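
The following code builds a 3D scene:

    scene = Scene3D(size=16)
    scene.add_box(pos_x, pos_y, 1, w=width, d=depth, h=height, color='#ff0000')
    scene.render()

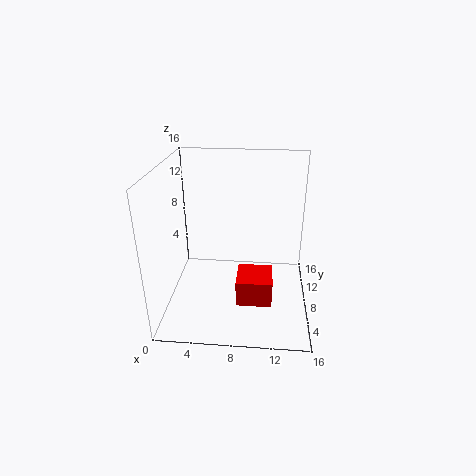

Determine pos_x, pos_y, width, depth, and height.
pos_x = 8
pos_y = 5
width = 4
depth = 4
height = 3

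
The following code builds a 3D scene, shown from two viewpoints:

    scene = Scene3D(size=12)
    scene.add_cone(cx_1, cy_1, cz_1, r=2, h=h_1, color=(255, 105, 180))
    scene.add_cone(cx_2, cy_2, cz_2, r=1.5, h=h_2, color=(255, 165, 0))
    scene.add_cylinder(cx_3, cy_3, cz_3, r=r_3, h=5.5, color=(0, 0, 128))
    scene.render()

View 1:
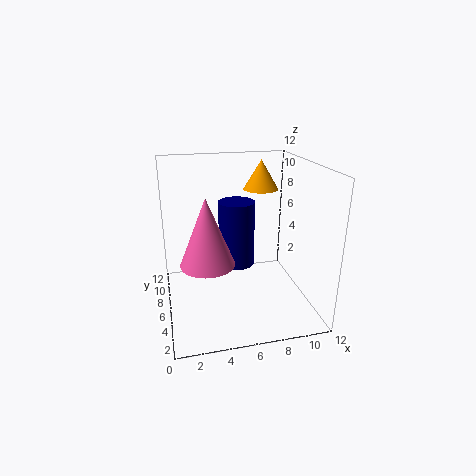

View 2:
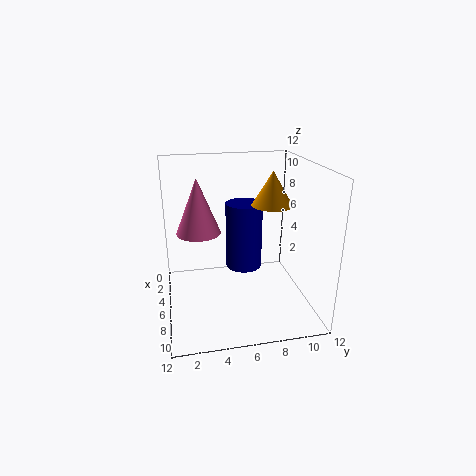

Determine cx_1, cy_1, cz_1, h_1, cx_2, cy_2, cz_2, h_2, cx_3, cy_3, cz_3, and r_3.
cx_1 = 3
cy_1 = 3
cz_1 = 5.5
h_1 = 5
cx_2 = 8.5
cy_2 = 8
cz_2 = 9.5
h_2 = 2.5
cx_3 = 6
cy_3 = 6.5
cz_3 = 3.5
r_3 = 1.5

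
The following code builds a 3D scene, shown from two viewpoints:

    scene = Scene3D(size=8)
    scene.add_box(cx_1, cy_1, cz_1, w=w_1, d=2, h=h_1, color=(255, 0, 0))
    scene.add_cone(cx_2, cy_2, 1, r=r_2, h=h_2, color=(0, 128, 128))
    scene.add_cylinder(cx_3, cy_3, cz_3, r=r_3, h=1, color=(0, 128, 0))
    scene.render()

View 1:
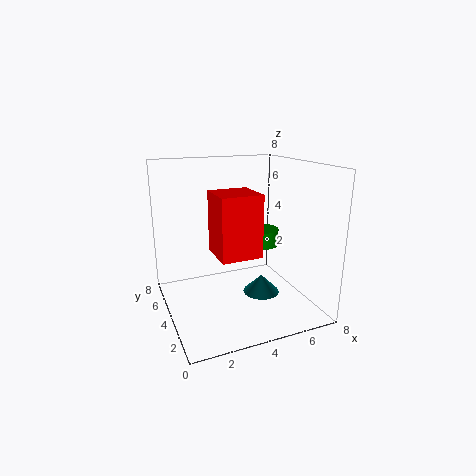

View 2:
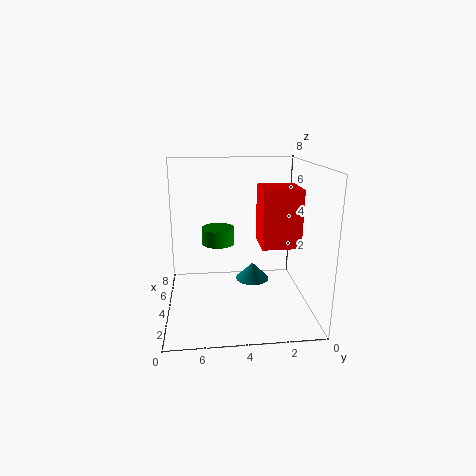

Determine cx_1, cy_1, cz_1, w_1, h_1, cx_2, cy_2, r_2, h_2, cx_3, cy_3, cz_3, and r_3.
cx_1 = 2
cy_1 = 1
cz_1 = 4
w_1 = 2
h_1 = 3
cx_2 = 5
cy_2 = 3
r_2 = 1
h_2 = 1
cx_3 = 6
cy_3 = 5
cz_3 = 3
r_3 = 1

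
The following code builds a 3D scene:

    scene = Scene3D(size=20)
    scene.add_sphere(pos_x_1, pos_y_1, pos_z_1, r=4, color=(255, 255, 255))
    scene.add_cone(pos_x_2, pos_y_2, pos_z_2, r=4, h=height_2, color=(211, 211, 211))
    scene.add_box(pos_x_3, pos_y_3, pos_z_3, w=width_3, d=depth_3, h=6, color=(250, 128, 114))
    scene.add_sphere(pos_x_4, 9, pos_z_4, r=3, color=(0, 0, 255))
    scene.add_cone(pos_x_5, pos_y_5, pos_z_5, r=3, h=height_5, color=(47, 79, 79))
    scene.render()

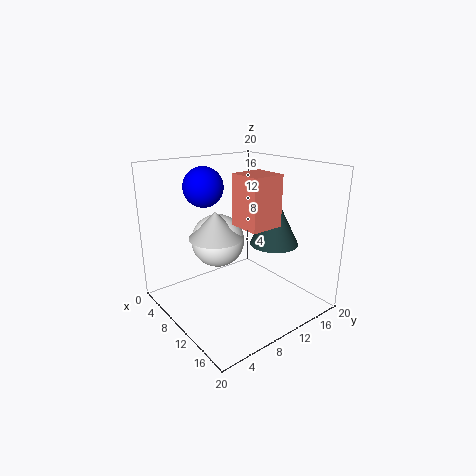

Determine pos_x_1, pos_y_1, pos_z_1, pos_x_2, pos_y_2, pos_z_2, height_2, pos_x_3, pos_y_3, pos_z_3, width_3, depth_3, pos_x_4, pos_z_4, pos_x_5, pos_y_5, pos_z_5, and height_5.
pos_x_1 = 5, pos_y_1 = 10, pos_z_1 = 8, pos_x_2 = 6, pos_y_2 = 9, pos_z_2 = 9, height_2 = 4, pos_x_3 = 14, pos_y_3 = 6, pos_z_3 = 14, width_3 = 4, depth_3 = 4, pos_x_4 = 3, pos_z_4 = 16, pos_x_5 = 16, pos_y_5 = 11, pos_z_5 = 11, height_5 = 6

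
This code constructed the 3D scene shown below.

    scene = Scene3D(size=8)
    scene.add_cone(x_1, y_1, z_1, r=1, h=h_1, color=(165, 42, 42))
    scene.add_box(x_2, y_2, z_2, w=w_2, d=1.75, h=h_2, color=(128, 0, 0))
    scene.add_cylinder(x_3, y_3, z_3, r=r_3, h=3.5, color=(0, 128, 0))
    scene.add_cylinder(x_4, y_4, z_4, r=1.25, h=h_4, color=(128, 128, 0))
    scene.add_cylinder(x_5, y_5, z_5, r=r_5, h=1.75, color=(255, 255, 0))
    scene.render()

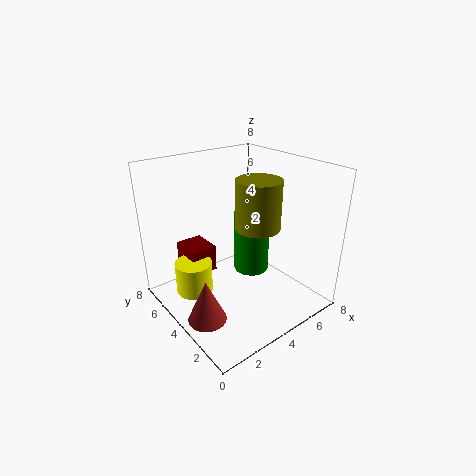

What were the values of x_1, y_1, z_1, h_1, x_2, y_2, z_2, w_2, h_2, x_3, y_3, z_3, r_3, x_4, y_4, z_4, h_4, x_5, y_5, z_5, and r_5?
x_1 = 1
y_1 = 2.75
z_1 = 0.75
h_1 = 2.25
x_2 = 1.5
y_2 = 4.75
z_2 = 2
w_2 = 1.5
h_2 = 1.5
x_3 = 5
y_3 = 4
z_3 = 1.75
r_3 = 1
x_4 = 5
y_4 = 3.5
z_4 = 4.5
h_4 = 2.75
x_5 = 1.5
y_5 = 4.75
z_5 = 1.25
r_5 = 1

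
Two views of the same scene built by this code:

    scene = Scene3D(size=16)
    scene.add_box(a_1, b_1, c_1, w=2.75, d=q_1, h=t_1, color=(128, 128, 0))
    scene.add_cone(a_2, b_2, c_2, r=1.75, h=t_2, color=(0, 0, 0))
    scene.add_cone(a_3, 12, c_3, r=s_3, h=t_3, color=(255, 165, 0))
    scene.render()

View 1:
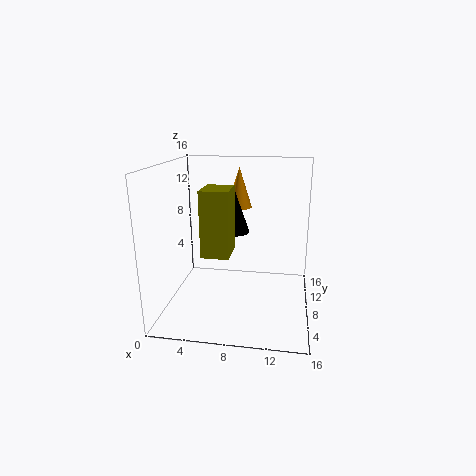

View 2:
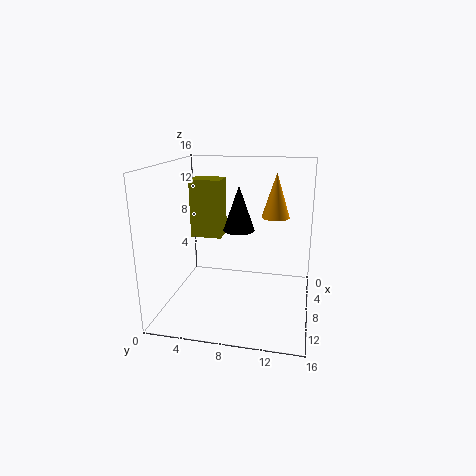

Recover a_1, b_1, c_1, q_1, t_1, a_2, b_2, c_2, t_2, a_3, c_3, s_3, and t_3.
a_1 = 5.25
b_1 = 2.5
c_1 = 7.75
q_1 = 3.5
t_1 = 6.5
a_2 = 7.5
b_2 = 8
c_2 = 8.75
t_2 = 5
a_3 = 7.5
c_3 = 10.5
s_3 = 1.5
t_3 = 4.75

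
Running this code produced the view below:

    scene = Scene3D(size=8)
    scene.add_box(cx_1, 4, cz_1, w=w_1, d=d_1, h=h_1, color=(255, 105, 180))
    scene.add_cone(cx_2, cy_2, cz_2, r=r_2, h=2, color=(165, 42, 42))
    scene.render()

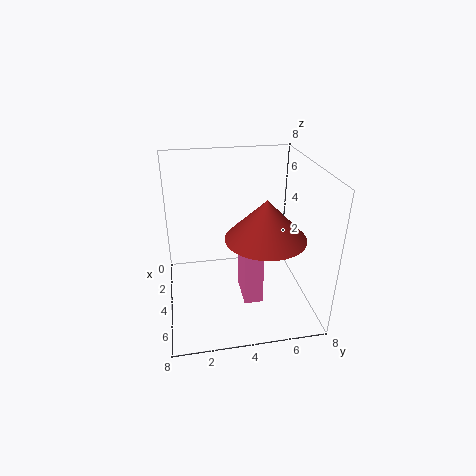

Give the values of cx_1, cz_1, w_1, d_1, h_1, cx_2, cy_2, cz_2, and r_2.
cx_1 = 4, cz_1 = 1, w_1 = 2, d_1 = 1, h_1 = 4, cx_2 = 6, cy_2 = 5, cz_2 = 5, r_2 = 2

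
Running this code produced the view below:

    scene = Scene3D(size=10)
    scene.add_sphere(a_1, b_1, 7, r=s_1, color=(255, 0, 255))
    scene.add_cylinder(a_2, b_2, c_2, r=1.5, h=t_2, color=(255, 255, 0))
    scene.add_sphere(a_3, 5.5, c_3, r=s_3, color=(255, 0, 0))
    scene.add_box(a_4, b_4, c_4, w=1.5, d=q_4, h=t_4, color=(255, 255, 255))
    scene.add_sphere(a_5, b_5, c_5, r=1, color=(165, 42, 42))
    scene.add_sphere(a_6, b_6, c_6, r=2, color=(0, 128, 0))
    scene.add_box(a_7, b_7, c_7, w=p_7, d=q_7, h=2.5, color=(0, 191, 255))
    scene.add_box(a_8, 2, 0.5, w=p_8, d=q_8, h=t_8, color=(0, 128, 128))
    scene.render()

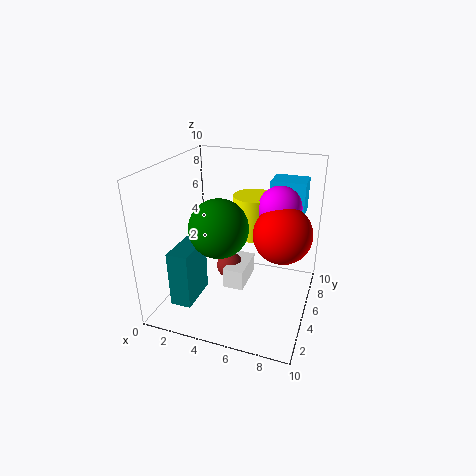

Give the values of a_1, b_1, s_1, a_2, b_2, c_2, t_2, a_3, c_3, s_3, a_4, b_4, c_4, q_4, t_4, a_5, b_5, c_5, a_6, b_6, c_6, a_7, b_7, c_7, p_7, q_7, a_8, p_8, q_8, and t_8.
a_1 = 7.5, b_1 = 6.5, s_1 = 1.5, a_2 = 5.5, b_2 = 7, c_2 = 4.5, t_2 = 3, a_3 = 8, c_3 = 5.5, s_3 = 2, a_4 = 4, b_4 = 4.5, c_4 = 1, q_4 = 3, t_4 = 1.5, a_5 = 4, b_5 = 6, c_5 = 2, a_6 = 4, b_6 = 4, c_6 = 6, a_7 = 6.5, b_7 = 7.5, c_7 = 6, p_7 = 2.5, q_7 = 2, a_8 = 1, p_8 = 1.5, q_8 = 3, t_8 = 4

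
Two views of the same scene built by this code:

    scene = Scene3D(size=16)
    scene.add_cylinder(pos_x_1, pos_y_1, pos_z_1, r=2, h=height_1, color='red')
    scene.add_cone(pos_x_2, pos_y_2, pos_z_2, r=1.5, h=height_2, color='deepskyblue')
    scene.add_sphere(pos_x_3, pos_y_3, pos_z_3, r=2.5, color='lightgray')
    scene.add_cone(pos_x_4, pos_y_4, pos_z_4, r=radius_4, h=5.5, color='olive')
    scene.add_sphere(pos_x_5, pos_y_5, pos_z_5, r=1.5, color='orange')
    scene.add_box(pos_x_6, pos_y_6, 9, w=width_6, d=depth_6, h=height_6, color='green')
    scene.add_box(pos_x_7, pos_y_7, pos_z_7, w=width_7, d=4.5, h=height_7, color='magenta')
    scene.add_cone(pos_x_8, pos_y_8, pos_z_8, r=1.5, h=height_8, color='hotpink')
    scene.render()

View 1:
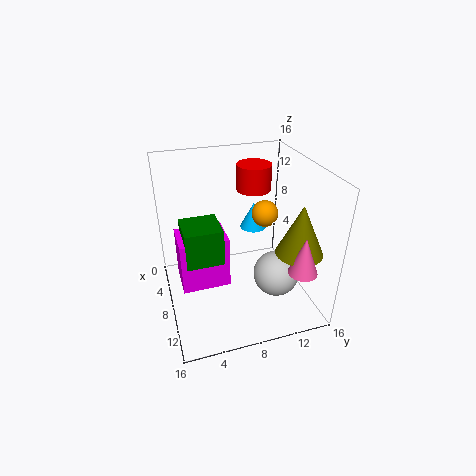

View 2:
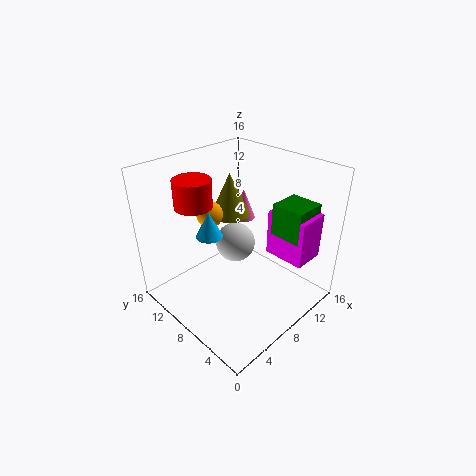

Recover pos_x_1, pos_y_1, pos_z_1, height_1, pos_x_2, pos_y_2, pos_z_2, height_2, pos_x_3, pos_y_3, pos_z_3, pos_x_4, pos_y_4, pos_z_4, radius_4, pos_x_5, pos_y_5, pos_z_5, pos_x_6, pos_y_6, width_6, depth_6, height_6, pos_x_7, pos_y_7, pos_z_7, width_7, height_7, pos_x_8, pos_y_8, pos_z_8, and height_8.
pos_x_1 = 4.5
pos_y_1 = 11
pos_z_1 = 12
height_1 = 3
pos_x_2 = 6
pos_y_2 = 10.5
pos_z_2 = 8
height_2 = 3
pos_x_3 = 11
pos_y_3 = 11.5
pos_z_3 = 4.5
pos_x_4 = 12
pos_y_4 = 13.5
pos_z_4 = 7.5
radius_4 = 2.5
pos_x_5 = 7
pos_y_5 = 11.5
pos_z_5 = 10
pos_x_6 = 10
pos_y_6 = 1.5
width_6 = 3.5
depth_6 = 3.5
height_6 = 3.5
pos_x_7 = 10
pos_y_7 = 1
pos_z_7 = 6.5
width_7 = 3.5
height_7 = 5
pos_x_8 = 14
pos_y_8 = 13
pos_z_8 = 6.5
height_8 = 4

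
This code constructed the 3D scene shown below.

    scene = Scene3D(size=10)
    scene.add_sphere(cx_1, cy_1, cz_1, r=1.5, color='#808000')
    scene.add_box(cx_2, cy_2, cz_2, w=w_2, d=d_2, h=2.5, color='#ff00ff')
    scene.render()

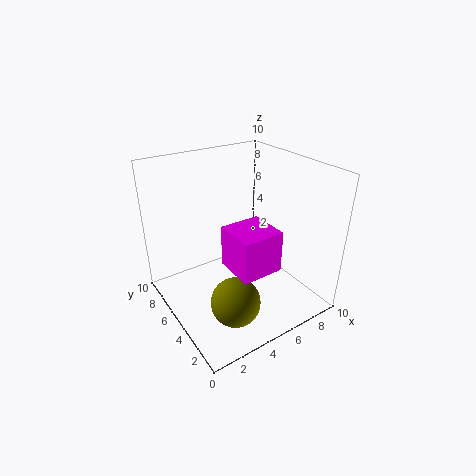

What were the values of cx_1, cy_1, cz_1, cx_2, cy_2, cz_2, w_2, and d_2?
cx_1 = 2.5; cy_1 = 1.5; cz_1 = 3; cx_2 = 2.5; cy_2 = 0.5; cz_2 = 5; w_2 = 2.5; d_2 = 2.5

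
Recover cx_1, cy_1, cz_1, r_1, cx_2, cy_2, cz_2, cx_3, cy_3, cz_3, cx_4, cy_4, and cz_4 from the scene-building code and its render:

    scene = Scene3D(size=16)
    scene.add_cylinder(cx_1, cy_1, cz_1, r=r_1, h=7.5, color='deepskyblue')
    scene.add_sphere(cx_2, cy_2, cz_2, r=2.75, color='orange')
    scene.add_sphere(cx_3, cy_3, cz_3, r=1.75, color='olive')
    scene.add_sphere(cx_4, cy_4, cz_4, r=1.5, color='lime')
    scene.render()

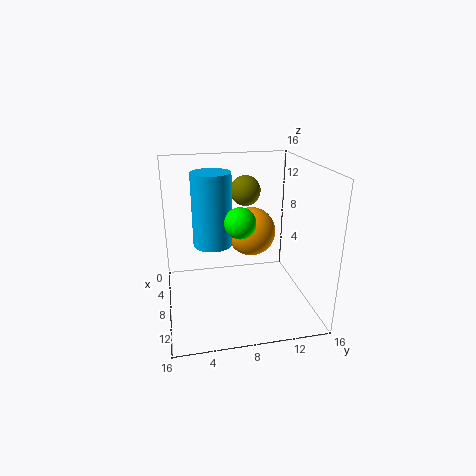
cx_1 = 9.5; cy_1 = 5; cz_1 = 8.25; r_1 = 2; cx_2 = 7; cy_2 = 9.75; cz_2 = 8.25; cx_3 = 5; cy_3 = 9.5; cz_3 = 12.5; cx_4 = 12.5; cy_4 = 7.25; cz_4 = 11.5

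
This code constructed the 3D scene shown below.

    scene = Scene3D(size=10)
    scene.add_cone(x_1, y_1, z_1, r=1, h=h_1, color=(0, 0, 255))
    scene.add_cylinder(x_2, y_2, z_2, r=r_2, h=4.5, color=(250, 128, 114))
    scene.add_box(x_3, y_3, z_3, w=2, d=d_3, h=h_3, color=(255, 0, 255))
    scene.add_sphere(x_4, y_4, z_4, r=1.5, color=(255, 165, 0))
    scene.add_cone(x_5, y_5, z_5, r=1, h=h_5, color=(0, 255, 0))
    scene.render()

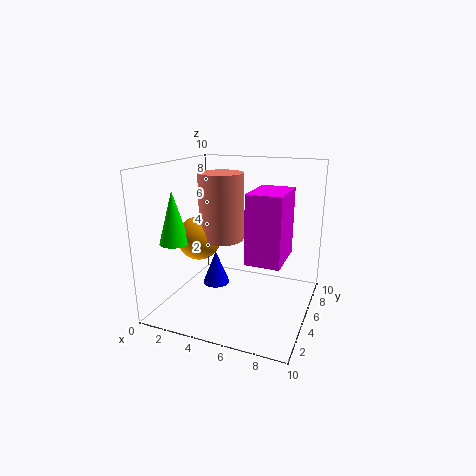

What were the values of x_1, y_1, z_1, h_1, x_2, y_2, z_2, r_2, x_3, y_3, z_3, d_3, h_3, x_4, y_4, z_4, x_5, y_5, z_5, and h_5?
x_1 = 3, y_1 = 5.5, z_1 = 1, h_1 = 2.5, x_2 = 4, y_2 = 4.5, z_2 = 5, r_2 = 1.5, x_3 = 7, y_3 = 1, z_3 = 5, d_3 = 3, h_3 = 4, x_4 = 2.5, y_4 = 4, z_4 = 5, x_5 = 1.5, y_5 = 2.5, z_5 = 5, h_5 = 3.5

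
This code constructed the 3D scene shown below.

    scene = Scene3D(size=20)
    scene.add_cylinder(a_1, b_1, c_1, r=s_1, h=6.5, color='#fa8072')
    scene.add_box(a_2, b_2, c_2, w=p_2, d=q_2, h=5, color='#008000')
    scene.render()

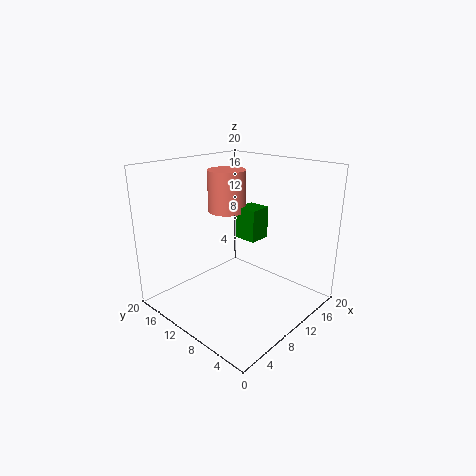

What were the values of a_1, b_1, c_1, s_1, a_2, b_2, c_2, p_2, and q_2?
a_1 = 14.5, b_1 = 16.5, c_1 = 11.5, s_1 = 3, a_2 = 14.5, b_2 = 11, c_2 = 7.5, p_2 = 3.5, q_2 = 3.5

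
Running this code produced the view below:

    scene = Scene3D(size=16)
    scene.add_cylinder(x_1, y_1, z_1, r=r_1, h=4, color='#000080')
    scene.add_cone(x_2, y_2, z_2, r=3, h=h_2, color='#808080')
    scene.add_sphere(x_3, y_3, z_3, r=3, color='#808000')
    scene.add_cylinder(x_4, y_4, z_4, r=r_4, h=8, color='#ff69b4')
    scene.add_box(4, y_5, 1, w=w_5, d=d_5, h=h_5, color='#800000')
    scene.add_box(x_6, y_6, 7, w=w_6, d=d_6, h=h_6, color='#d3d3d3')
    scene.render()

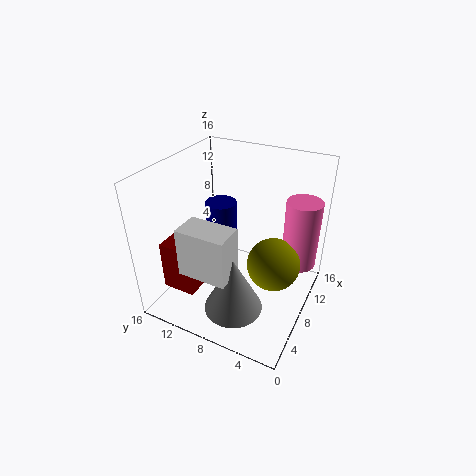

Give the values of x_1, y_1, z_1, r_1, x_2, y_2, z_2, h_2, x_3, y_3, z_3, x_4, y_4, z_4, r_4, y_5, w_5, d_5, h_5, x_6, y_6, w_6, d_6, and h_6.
x_1 = 13; y_1 = 13; z_1 = 5; r_1 = 2; x_2 = 3; y_2 = 6; z_2 = 3; h_2 = 6; x_3 = 9; y_3 = 4; z_3 = 5; x_4 = 12; y_4 = 2; z_4 = 4; r_4 = 2; y_5 = 12; w_5 = 4; d_5 = 4; h_5 = 6; x_6 = 1; y_6 = 6; w_6 = 3; d_6 = 5; h_6 = 5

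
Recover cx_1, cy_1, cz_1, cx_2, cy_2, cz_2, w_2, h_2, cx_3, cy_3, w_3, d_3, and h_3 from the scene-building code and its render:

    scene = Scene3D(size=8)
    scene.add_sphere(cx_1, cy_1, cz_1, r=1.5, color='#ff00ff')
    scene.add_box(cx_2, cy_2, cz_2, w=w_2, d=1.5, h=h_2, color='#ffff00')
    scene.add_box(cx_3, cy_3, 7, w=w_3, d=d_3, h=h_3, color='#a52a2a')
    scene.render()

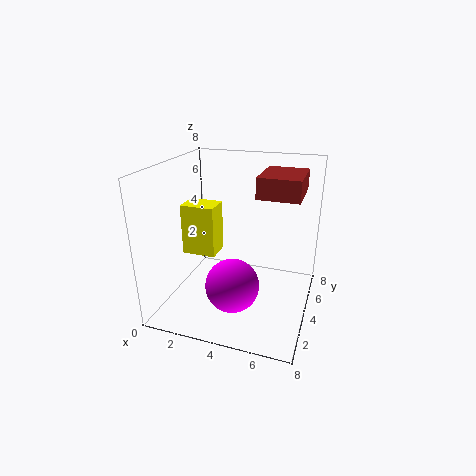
cx_1 = 4
cy_1 = 3
cz_1 = 1.5
cx_2 = 0.5
cy_2 = 4
cz_2 = 2.5
w_2 = 2
h_2 = 3
cx_3 = 5.5
cy_3 = 2
w_3 = 2
d_3 = 2.5
h_3 = 1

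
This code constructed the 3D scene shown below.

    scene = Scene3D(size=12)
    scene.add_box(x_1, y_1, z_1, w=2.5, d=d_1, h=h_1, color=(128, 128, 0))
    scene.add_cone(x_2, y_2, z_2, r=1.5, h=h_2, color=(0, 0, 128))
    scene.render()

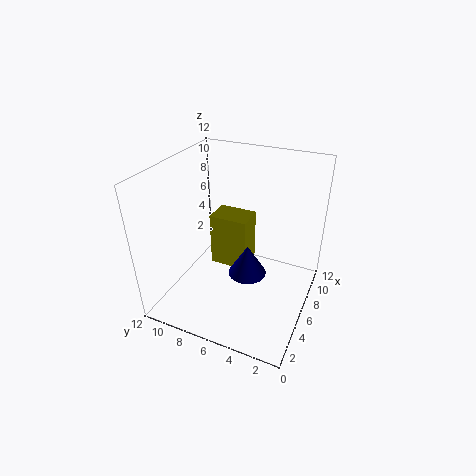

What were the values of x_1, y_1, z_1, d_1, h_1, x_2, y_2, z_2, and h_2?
x_1 = 7.5, y_1 = 6, z_1 = 1.5, d_1 = 3.5, h_1 = 5, x_2 = 4.5, y_2 = 4.5, z_2 = 4, h_2 = 2.5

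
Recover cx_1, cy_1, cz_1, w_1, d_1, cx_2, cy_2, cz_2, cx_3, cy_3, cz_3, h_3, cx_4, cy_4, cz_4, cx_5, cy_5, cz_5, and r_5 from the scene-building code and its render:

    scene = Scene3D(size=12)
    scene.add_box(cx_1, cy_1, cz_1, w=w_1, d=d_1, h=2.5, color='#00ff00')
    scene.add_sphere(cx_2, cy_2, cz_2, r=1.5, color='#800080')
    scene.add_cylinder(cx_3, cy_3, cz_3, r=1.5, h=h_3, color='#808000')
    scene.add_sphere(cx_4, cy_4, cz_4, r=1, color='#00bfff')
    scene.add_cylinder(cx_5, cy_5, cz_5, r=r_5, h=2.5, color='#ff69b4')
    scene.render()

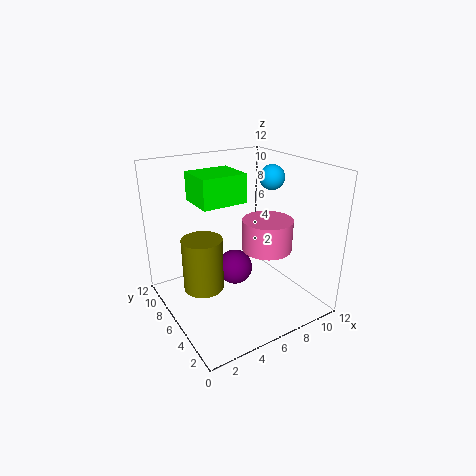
cx_1 = 3.5
cy_1 = 7
cz_1 = 8.5
w_1 = 4
d_1 = 3.5
cx_2 = 6
cy_2 = 6.5
cz_2 = 3
cx_3 = 2
cy_3 = 4.5
cz_3 = 3.5
h_3 = 4
cx_4 = 8.5
cy_4 = 5
cz_4 = 11
cx_5 = 7.5
cy_5 = 4
cz_5 = 5.5
r_5 = 2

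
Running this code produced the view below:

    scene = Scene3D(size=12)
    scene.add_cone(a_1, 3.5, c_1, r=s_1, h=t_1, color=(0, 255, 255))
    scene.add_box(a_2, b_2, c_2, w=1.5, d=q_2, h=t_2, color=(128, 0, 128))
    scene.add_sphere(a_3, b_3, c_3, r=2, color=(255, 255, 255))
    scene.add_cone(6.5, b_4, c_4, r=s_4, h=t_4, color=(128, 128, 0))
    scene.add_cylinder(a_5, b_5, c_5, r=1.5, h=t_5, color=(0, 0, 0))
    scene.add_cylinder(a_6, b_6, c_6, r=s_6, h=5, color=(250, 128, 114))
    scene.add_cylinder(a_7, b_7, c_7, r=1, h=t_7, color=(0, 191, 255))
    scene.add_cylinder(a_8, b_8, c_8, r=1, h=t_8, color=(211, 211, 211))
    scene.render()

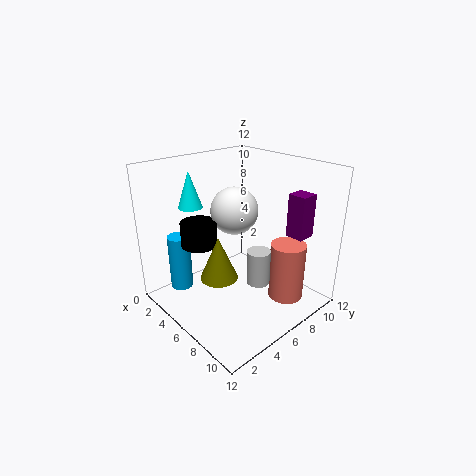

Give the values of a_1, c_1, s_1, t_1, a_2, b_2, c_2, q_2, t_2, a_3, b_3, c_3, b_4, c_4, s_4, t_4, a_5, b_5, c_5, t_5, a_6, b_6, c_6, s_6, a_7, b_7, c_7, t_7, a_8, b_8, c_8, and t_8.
a_1 = 3; c_1 = 8.5; s_1 = 1; t_1 = 3; a_2 = 9; b_2 = 8.5; c_2 = 6.5; q_2 = 1.5; t_2 = 3.5; a_3 = 5; b_3 = 6.5; c_3 = 8; b_4 = 3.5; c_4 = 3.5; s_4 = 1.5; t_4 = 3.5; a_5 = 4; b_5 = 3.5; c_5 = 5.5; t_5 = 2; a_6 = 9; b_6 = 9; c_6 = 0.5; s_6 = 1.5; a_7 = 1.5; b_7 = 3; c_7 = 0.5; t_7 = 5; a_8 = 7.5; b_8 = 7; c_8 = 2; t_8 = 3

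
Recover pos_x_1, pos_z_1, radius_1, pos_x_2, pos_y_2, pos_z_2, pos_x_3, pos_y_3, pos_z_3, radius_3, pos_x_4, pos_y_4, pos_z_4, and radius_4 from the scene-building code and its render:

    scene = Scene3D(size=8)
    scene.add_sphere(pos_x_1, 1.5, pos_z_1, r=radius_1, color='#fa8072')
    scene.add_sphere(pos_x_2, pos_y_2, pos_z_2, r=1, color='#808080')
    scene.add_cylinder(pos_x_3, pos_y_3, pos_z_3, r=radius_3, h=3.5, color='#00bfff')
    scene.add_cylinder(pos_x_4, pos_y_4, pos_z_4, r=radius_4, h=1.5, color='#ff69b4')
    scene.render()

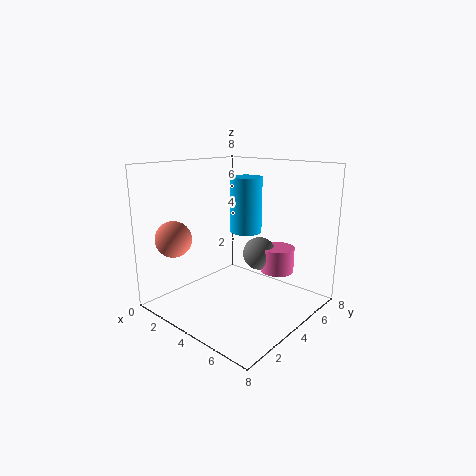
pos_x_1 = 1.5, pos_z_1 = 4, radius_1 = 1, pos_x_2 = 4, pos_y_2 = 6, pos_z_2 = 2.5, pos_x_3 = 2.5, pos_y_3 = 6.5, pos_z_3 = 3.5, radius_3 = 1, pos_x_4 = 5, pos_y_4 = 6.5, pos_z_4 = 1.5, radius_4 = 1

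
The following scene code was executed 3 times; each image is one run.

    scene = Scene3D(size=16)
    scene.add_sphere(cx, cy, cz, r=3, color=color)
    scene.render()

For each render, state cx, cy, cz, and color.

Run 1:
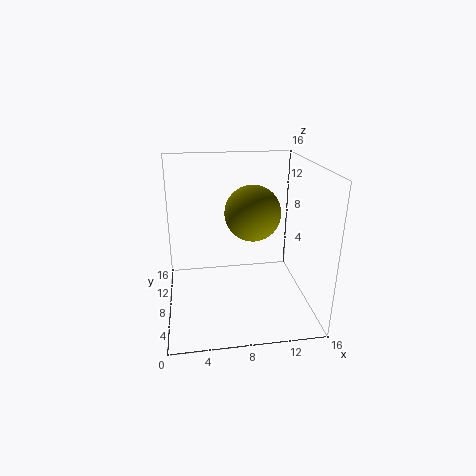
cx = 9.5; cy = 7.5; cz = 11; color = 'olive'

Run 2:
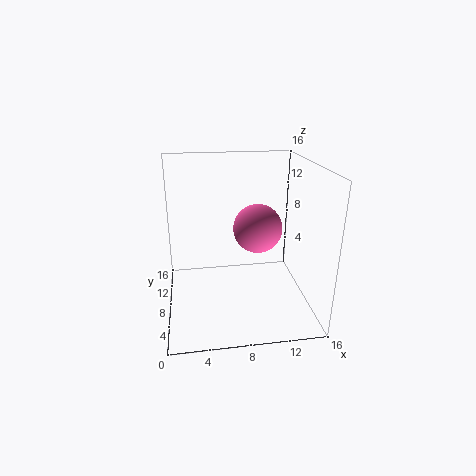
cx = 11; cy = 11.5; cz = 7.5; color = 'hotpink'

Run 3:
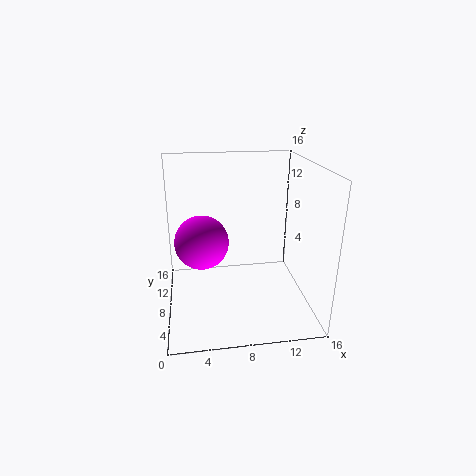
cx = 4; cy = 8.5; cz = 7.5; color = 'magenta'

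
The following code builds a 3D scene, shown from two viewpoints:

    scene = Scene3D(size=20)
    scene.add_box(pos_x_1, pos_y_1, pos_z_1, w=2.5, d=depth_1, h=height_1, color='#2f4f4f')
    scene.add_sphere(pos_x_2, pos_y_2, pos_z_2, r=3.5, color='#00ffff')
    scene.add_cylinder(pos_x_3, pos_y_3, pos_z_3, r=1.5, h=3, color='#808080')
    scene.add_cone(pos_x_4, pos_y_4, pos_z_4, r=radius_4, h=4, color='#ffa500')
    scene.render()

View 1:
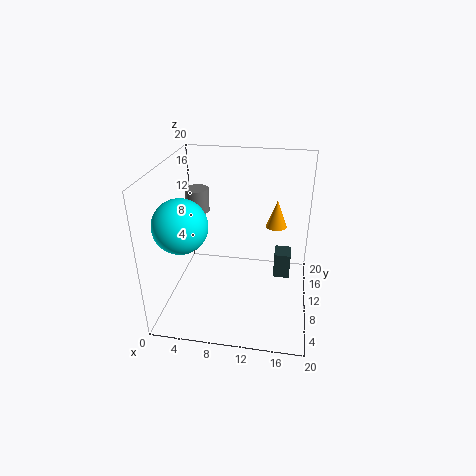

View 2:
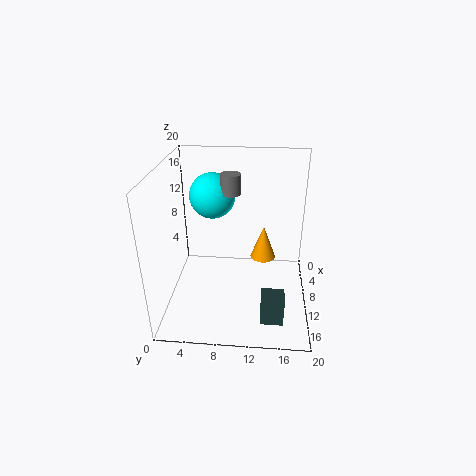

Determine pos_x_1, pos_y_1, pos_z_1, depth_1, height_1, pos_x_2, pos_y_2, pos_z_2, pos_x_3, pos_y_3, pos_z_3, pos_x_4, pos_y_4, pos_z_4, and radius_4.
pos_x_1 = 15, pos_y_1 = 13.5, pos_z_1 = 1.5, depth_1 = 3, height_1 = 4, pos_x_2 = 3.5, pos_y_2 = 5.5, pos_z_2 = 13.5, pos_x_3 = 5, pos_y_3 = 8.5, pos_z_3 = 14.5, pos_x_4 = 15, pos_y_4 = 13.5, pos_z_4 = 10.5, radius_4 = 1.5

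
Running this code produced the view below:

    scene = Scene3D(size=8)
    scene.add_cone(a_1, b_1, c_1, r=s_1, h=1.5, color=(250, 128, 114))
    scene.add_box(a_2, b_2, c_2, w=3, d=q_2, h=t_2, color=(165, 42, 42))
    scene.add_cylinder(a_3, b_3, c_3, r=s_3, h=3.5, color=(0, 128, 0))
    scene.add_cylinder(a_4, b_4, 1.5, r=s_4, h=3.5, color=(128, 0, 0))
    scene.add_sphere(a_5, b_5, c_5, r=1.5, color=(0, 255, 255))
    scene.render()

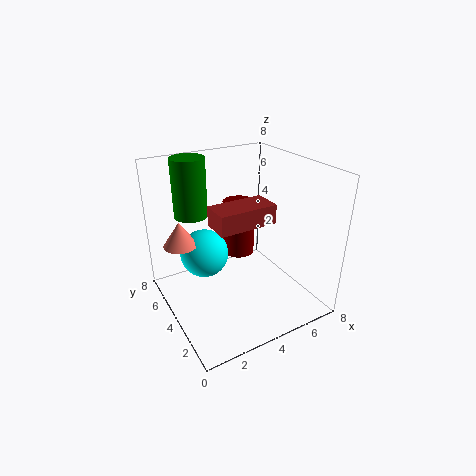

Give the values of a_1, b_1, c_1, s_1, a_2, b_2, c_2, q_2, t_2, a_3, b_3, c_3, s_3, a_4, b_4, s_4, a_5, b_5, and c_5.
a_1 = 1.5; b_1 = 6.5; c_1 = 3; s_1 = 1; a_2 = 2; b_2 = 2; c_2 = 5.5; q_2 = 1.5; t_2 = 1; a_3 = 2.5; b_3 = 7; c_3 = 4.5; s_3 = 1; a_4 = 5.5; b_4 = 6.5; s_4 = 1; a_5 = 3; b_5 = 6.5; c_5 = 2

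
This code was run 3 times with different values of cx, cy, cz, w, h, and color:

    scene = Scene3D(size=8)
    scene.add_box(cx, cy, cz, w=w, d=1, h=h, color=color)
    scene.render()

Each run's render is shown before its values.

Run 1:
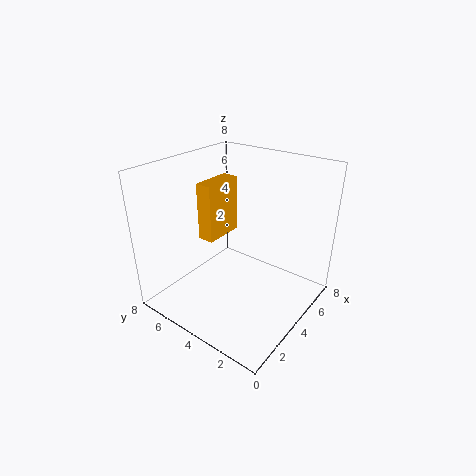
cx = 4
cy = 6
cz = 3
w = 2.5
h = 3.5
color = 'orange'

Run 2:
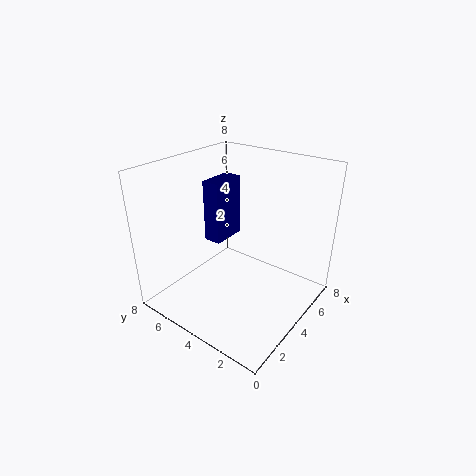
cx = 3.5
cy = 5
cz = 3.5
w = 2
h = 3.5
color = 'navy'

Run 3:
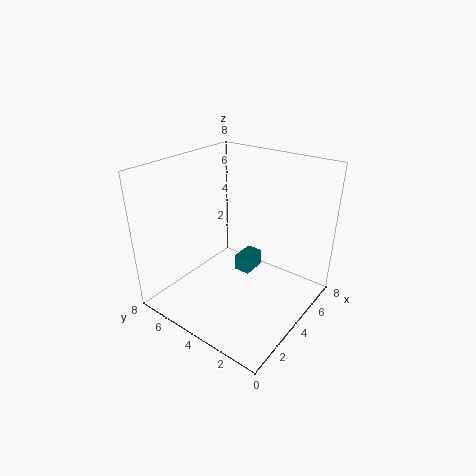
cx = 5
cy = 4
cz = 1
w = 1.5
h = 1
color = 'teal'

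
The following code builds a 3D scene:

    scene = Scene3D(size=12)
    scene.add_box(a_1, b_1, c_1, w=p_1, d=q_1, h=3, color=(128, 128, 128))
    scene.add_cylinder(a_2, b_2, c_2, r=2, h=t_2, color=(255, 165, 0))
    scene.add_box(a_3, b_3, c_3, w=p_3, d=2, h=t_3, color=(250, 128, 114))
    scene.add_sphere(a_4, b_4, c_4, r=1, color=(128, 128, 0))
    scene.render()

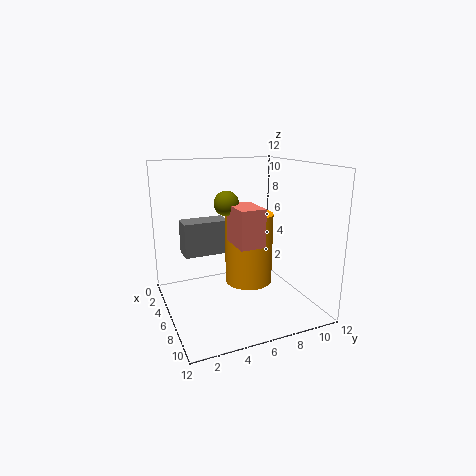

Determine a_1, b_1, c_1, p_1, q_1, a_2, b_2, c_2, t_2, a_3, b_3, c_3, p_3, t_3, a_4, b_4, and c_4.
a_1 = 2; b_1 = 2; c_1 = 4; p_1 = 2; q_1 = 4; a_2 = 6; b_2 = 7; c_2 = 2; t_2 = 6; a_3 = 6; b_3 = 5; c_3 = 6; p_3 = 3; t_3 = 3; a_4 = 6; b_4 = 5; c_4 = 9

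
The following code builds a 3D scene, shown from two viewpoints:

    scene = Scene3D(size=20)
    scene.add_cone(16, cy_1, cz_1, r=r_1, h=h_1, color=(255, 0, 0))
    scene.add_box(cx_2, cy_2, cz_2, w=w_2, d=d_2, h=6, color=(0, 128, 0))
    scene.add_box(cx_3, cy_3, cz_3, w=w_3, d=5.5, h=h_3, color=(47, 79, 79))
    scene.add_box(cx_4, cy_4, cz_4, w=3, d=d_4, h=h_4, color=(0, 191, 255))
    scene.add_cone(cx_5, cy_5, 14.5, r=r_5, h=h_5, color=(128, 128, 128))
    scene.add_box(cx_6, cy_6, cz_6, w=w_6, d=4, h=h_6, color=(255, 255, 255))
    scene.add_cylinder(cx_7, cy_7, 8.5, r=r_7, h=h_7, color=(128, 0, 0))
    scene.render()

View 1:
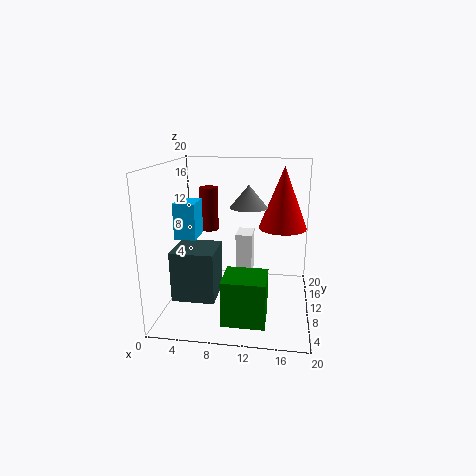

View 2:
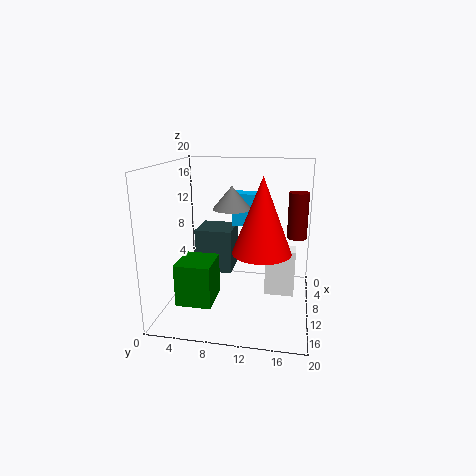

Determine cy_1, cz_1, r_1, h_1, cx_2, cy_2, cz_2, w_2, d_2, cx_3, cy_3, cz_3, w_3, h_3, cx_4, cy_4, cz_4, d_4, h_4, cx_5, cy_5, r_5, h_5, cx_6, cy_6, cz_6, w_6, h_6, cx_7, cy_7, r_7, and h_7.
cy_1 = 14, cz_1 = 10.5, r_1 = 3.5, h_1 = 9, cx_2 = 9, cy_2 = 2, cz_2 = 1, w_2 = 5.5, d_2 = 5, cx_3 = 2.5, cy_3 = 3, cz_3 = 3.5, w_3 = 5.5, h_3 = 6.5, cx_4 = 1.5, cy_4 = 8, cz_4 = 10, d_4 = 4, h_4 = 5, cx_5 = 11.5, cy_5 = 9.5, r_5 = 2.5, h_5 = 3, cx_6 = 9, cy_6 = 14, cz_6 = 2.5, w_6 = 2.5, h_6 = 6.5, cx_7 = 4, cy_7 = 18, r_7 = 1.5, h_7 = 7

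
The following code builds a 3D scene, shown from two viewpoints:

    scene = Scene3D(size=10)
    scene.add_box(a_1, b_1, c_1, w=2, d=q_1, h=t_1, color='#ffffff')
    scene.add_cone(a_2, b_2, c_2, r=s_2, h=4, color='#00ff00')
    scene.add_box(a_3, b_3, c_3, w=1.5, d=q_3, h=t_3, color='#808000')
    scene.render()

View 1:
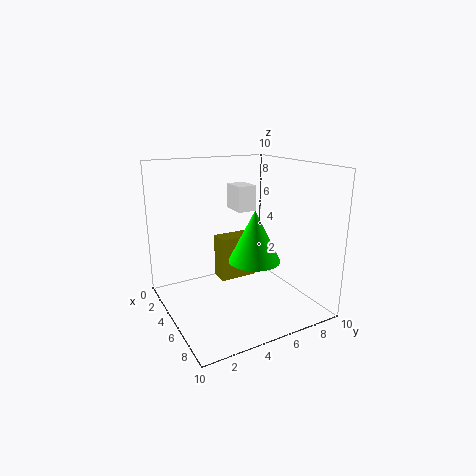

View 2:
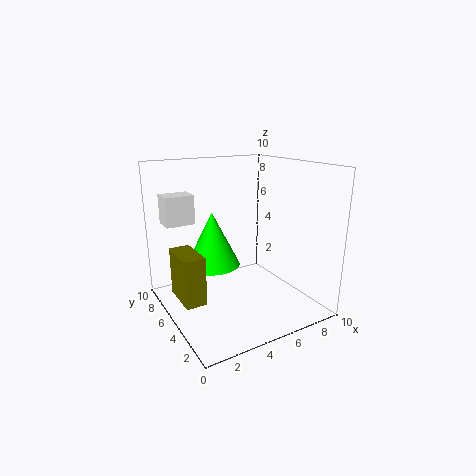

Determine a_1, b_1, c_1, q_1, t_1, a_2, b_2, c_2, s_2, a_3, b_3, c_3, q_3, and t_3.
a_1 = 0.5; b_1 = 6.5; c_1 = 6; q_1 = 1.5; t_1 = 2; a_2 = 4; b_2 = 7; c_2 = 2.5; s_2 = 2; a_3 = 1; b_3 = 5; c_3 = 0.5; q_3 = 3; t_3 = 3.5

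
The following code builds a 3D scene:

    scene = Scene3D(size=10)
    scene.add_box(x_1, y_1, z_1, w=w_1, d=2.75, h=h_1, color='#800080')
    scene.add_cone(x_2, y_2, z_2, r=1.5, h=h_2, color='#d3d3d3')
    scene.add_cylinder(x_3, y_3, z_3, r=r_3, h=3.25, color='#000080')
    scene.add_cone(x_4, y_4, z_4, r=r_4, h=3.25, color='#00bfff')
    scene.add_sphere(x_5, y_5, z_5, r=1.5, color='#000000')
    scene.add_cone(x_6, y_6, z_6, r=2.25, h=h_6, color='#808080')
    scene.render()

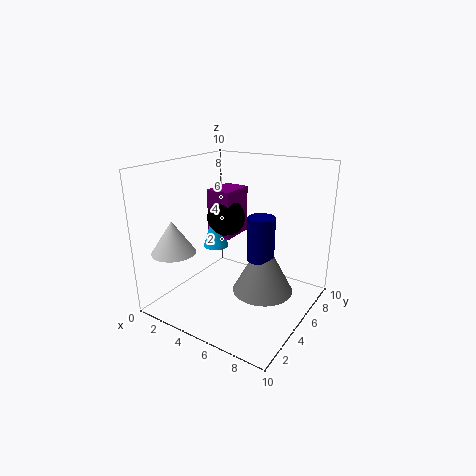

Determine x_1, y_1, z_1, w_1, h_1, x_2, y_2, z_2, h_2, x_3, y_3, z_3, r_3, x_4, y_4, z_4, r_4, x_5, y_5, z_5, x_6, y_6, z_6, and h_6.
x_1 = 1, y_1 = 6.75, z_1 = 3.75, w_1 = 2, h_1 = 3.75, x_2 = 1.75, y_2 = 2, z_2 = 4.25, h_2 = 2.25, x_3 = 6, y_3 = 6.5, z_3 = 3, r_3 = 1, x_4 = 1.75, y_4 = 6.75, z_4 = 3, r_4 = 1, x_5 = 2.25, y_5 = 7.5, z_5 = 5.25, x_6 = 6.25, y_6 = 6.5, z_6 = 0.5, h_6 = 4.25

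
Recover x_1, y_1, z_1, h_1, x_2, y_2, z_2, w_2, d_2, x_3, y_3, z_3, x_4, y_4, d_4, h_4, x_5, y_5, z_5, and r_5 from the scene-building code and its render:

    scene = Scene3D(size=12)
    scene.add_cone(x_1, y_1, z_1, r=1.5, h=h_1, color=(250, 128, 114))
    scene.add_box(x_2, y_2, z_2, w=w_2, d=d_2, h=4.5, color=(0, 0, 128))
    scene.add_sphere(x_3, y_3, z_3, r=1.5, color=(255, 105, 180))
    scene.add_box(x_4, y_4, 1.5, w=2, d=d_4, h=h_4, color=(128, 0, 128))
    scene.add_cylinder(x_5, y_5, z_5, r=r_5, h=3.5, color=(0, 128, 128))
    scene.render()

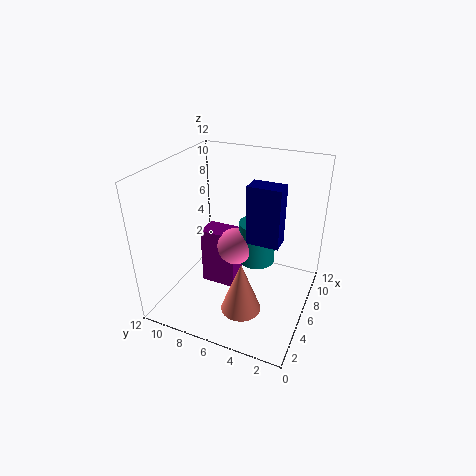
x_1 = 2, y_1 = 4, z_1 = 2.5, h_1 = 4, x_2 = 4, y_2 = 2, z_2 = 7, w_2 = 1.5, d_2 = 2.5, x_3 = 5.5, y_3 = 6, z_3 = 5.5, x_4 = 5, y_4 = 6, d_4 = 3, h_4 = 5, x_5 = 6.5, y_5 = 4.5, z_5 = 4, r_5 = 1.5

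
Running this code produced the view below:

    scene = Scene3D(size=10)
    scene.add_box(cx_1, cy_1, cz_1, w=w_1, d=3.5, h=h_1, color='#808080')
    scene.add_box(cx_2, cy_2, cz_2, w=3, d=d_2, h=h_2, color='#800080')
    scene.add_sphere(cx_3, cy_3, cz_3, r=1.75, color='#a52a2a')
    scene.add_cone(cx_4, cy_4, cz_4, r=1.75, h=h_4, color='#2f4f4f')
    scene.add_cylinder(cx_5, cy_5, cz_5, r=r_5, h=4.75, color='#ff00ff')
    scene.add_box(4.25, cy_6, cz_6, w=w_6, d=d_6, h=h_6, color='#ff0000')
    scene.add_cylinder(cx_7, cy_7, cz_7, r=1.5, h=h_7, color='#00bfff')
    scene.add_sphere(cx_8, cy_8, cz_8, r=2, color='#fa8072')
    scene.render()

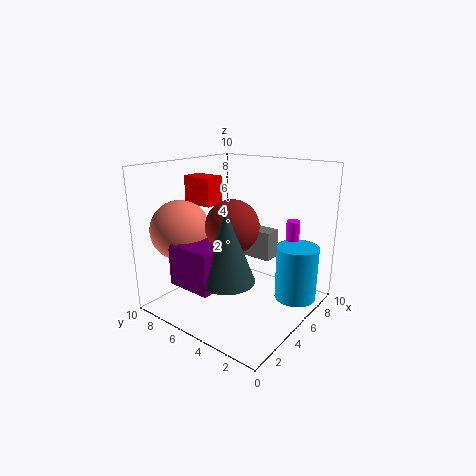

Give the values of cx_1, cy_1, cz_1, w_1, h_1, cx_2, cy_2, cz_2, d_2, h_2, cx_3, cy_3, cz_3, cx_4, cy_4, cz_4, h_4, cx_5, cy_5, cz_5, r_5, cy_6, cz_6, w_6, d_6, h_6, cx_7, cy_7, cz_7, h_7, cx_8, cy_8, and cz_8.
cx_1 = 5.75, cy_1 = 3, cz_1 = 3.5, w_1 = 1.25, h_1 = 2, cx_2 = 0.5, cy_2 = 4, cz_2 = 2.75, d_2 = 3, h_2 = 2.75, cx_3 = 3.75, cy_3 = 4.5, cz_3 = 6.25, cx_4 = 2.25, cy_4 = 3.75, cz_4 = 3.25, h_4 = 4.5, cx_5 = 8.75, cy_5 = 2.75, cz_5 = 1, r_5 = 0.5, cy_6 = 7, cz_6 = 7, w_6 = 1.5, d_6 = 2.25, h_6 = 2, cx_7 = 7.75, cy_7 = 1.75, cz_7 = 0.25, h_7 = 4, cx_8 = 2.25, cy_8 = 7.75, cz_8 = 5.75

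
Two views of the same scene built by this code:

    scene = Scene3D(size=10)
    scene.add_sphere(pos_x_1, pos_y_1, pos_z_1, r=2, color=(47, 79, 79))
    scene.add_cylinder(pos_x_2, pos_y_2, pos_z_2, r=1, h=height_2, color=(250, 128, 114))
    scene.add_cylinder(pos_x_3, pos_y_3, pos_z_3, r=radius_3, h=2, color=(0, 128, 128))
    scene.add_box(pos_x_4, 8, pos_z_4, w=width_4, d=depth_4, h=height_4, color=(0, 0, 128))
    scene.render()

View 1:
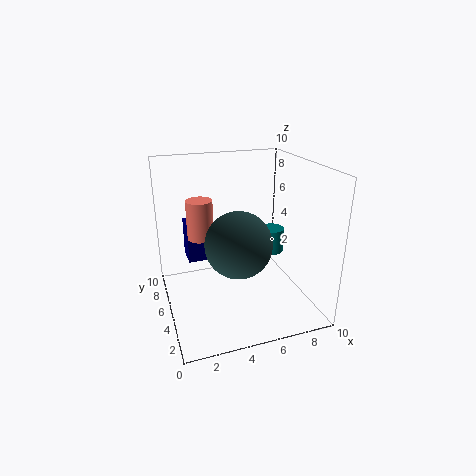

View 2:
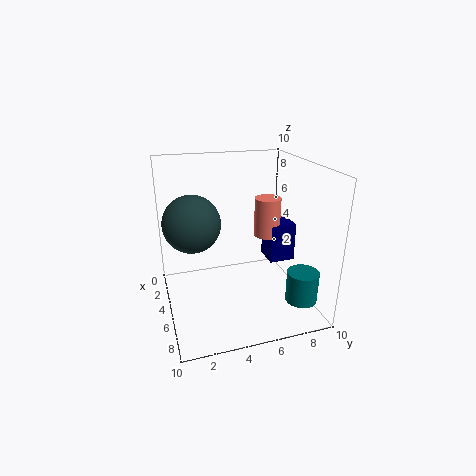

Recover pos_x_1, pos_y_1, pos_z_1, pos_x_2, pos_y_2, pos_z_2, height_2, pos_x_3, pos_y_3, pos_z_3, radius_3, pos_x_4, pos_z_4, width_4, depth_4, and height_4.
pos_x_1 = 4; pos_y_1 = 2; pos_z_1 = 6; pos_x_2 = 3; pos_y_2 = 8; pos_z_2 = 4; height_2 = 3; pos_x_3 = 9; pos_y_3 = 8; pos_z_3 = 2; radius_3 = 1; pos_x_4 = 2; pos_z_4 = 2; width_4 = 2; depth_4 = 2; height_4 = 3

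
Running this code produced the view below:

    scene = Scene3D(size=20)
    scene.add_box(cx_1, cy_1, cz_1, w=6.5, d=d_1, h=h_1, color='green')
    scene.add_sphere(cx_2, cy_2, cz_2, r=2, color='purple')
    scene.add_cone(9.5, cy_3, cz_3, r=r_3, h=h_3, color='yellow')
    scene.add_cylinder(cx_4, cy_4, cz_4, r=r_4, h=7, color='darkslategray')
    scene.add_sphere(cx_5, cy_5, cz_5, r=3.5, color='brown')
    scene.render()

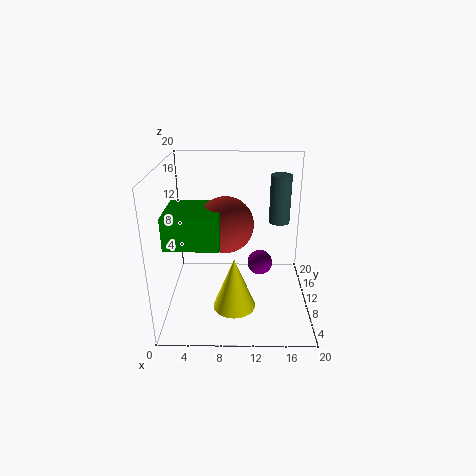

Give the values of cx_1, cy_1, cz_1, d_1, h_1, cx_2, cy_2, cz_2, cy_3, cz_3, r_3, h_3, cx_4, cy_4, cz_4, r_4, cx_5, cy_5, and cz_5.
cx_1 = 1.5, cy_1 = 2, cz_1 = 12, d_1 = 6.5, h_1 = 4, cx_2 = 13.5, cy_2 = 15.5, cz_2 = 3, cy_3 = 7.5, cz_3 = 0.5, r_3 = 3, h_3 = 7.5, cx_4 = 16, cy_4 = 13.5, cz_4 = 11, r_4 = 1.5, cx_5 = 8.5, cy_5 = 6.5, cz_5 = 13.5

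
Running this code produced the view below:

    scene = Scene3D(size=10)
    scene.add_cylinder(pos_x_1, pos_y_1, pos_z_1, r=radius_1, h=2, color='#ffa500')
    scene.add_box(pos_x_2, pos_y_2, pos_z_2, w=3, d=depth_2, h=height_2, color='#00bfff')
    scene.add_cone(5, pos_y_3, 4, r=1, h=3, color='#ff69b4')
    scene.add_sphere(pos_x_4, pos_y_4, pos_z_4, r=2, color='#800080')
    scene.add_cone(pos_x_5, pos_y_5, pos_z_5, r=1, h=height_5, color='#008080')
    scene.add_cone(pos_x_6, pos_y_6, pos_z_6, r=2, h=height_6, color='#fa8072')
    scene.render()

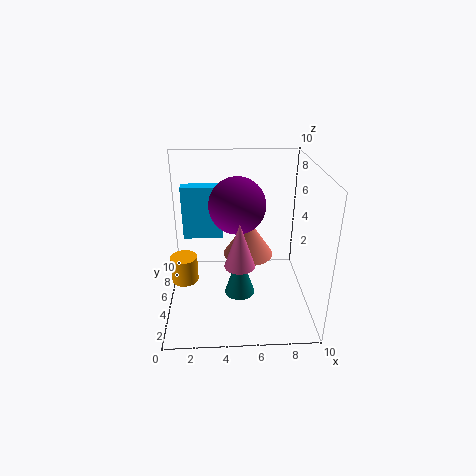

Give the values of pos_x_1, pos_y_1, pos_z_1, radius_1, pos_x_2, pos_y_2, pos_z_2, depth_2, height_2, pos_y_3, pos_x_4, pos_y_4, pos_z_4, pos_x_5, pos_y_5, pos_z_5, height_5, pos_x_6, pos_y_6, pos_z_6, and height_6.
pos_x_1 = 1, pos_y_1 = 6, pos_z_1 = 1, radius_1 = 1, pos_x_2 = 1, pos_y_2 = 7, pos_z_2 = 4, depth_2 = 1, height_2 = 4, pos_y_3 = 3, pos_x_4 = 5, pos_y_4 = 6, pos_z_4 = 7, pos_x_5 = 5, pos_y_5 = 3, pos_z_5 = 2, height_5 = 3, pos_x_6 = 6, pos_y_6 = 8, pos_z_6 = 2, height_6 = 3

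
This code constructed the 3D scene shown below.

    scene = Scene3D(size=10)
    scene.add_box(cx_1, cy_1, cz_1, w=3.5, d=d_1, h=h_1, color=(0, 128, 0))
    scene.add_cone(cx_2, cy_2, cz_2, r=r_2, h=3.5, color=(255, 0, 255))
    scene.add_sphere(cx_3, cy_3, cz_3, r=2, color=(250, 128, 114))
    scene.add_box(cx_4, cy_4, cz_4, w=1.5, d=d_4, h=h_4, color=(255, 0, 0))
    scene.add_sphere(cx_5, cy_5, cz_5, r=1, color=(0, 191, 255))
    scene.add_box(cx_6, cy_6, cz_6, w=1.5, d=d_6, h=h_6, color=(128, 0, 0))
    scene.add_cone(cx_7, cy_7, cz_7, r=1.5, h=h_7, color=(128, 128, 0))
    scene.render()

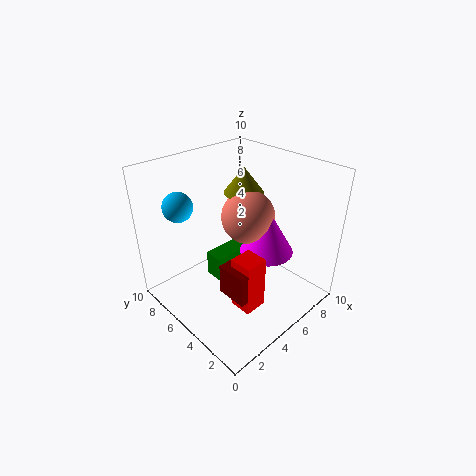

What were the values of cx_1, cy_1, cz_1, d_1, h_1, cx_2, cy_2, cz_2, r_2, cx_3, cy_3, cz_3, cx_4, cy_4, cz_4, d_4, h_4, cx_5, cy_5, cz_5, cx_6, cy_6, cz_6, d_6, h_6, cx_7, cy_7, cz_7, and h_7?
cx_1 = 4.5, cy_1 = 6.5, cz_1 = 0.5, d_1 = 1.5, h_1 = 2, cx_2 = 7.5, cy_2 = 4.5, cz_2 = 3, r_2 = 2, cx_3 = 7, cy_3 = 6, cz_3 = 5.5, cx_4 = 2.5, cy_4 = 1.5, cz_4 = 2, d_4 = 1.5, h_4 = 3.5, cx_5 = 2, cy_5 = 7.5, cz_5 = 7.5, cx_6 = 2, cy_6 = 1.5, cz_6 = 3, d_6 = 2, h_6 = 2, cx_7 = 7.5, cy_7 = 7, cz_7 = 7, h_7 = 2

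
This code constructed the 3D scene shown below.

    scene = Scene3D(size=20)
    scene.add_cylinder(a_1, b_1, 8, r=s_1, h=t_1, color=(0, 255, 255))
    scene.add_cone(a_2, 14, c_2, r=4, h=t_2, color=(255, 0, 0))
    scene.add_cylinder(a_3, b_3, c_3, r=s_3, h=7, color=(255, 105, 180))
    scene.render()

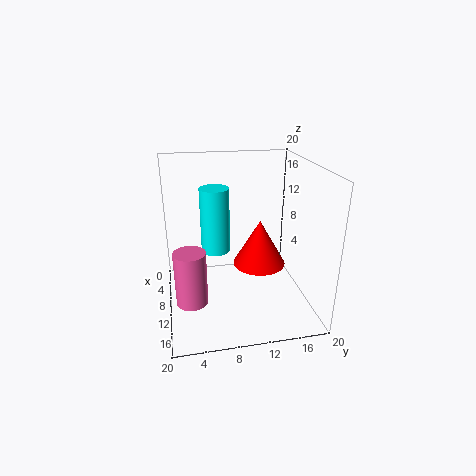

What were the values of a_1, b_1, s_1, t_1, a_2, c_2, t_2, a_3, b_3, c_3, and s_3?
a_1 = 9, b_1 = 7, s_1 = 2, t_1 = 9, a_2 = 7, c_2 = 4, t_2 = 7, a_3 = 15, b_3 = 3, c_3 = 4, s_3 = 2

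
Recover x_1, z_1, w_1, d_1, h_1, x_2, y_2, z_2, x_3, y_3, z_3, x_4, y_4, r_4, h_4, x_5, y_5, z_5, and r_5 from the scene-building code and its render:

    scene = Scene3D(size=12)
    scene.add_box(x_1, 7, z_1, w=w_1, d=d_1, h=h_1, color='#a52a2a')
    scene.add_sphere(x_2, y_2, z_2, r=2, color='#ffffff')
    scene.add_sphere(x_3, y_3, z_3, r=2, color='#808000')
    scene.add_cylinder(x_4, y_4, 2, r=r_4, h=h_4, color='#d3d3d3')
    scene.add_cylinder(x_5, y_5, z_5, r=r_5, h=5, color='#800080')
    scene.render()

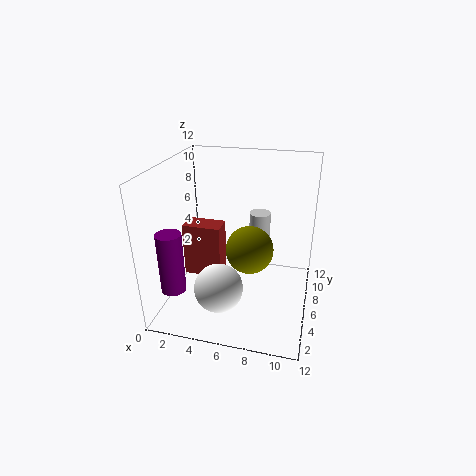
x_1 = 0.5
z_1 = 1
w_1 = 3.5
d_1 = 2
h_1 = 5
x_2 = 5
y_2 = 3.5
z_2 = 2.5
x_3 = 7
y_3 = 6
z_3 = 5
x_4 = 7
y_4 = 10.5
r_4 = 1
h_4 = 4.5
x_5 = 1.5
y_5 = 2.5
z_5 = 2.5
r_5 = 1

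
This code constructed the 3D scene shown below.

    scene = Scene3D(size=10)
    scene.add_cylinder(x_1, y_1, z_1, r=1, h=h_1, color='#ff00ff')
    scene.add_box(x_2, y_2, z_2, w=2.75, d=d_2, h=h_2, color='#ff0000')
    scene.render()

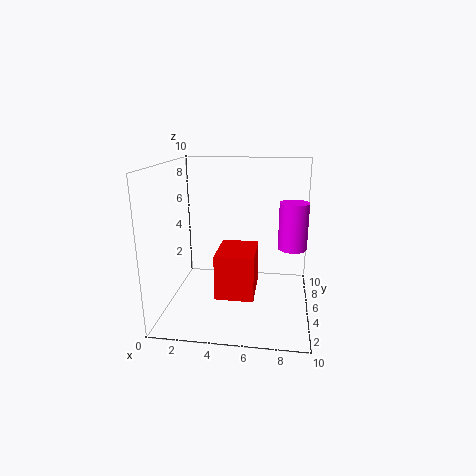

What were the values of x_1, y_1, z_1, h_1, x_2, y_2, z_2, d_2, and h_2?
x_1 = 8.75, y_1 = 5.5, z_1 = 4.25, h_1 = 3.25, x_2 = 3.5, y_2 = 3.75, z_2 = 0.75, d_2 = 3.5, h_2 = 3.25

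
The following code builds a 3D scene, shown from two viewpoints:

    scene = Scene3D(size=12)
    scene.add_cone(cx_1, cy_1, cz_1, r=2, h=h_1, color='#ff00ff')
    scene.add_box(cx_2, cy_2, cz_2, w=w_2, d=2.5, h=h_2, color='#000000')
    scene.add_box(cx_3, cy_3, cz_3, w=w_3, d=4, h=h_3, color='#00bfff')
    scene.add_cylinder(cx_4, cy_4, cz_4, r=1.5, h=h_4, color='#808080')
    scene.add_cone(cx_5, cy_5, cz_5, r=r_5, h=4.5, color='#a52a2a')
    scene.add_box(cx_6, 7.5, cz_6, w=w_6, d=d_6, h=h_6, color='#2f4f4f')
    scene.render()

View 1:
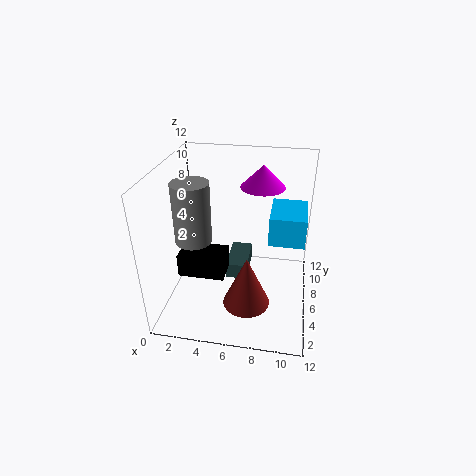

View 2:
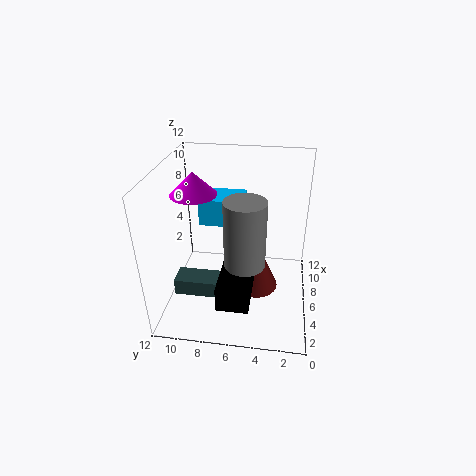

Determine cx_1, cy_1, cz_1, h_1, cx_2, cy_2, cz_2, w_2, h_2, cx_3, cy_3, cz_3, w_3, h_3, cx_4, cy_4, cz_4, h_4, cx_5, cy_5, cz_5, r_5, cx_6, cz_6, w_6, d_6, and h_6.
cx_1 = 7.5; cy_1 = 10; cz_1 = 9; h_1 = 2; cx_2 = 1; cy_2 = 4.5; cz_2 = 2.5; w_2 = 4; h_2 = 2; cx_3 = 8.5; cy_3 = 6; cz_3 = 5.5; w_3 = 3; h_3 = 2.5; cx_4 = 2.5; cy_4 = 5; cz_4 = 6; h_4 = 5; cx_5 = 7; cy_5 = 4.5; cz_5 = 0.5; r_5 = 2; cx_6 = 4.5; cz_6 = 0.5; w_6 = 2; d_6 = 4; h_6 = 1.5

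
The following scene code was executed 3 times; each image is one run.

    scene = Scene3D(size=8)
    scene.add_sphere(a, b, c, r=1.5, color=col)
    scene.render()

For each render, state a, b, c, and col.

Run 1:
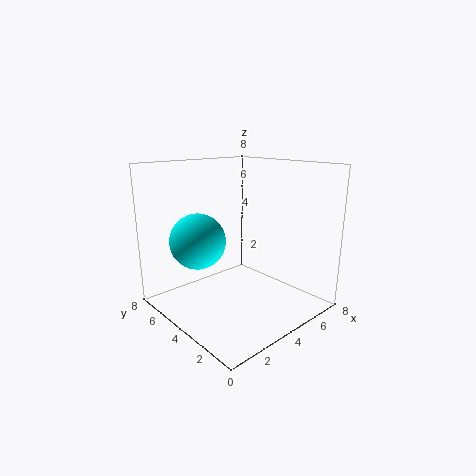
a = 2, b = 5, c = 4, col = 'cyan'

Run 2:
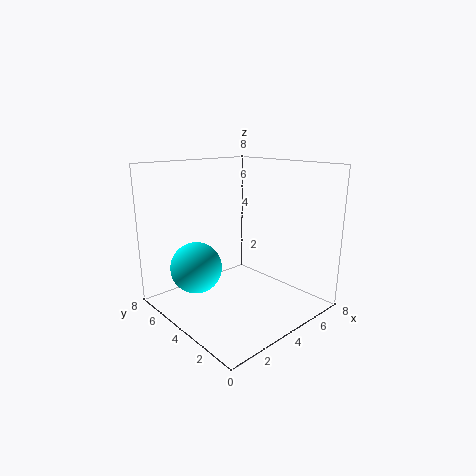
a = 2.5, b = 6, c = 2, col = 'cyan'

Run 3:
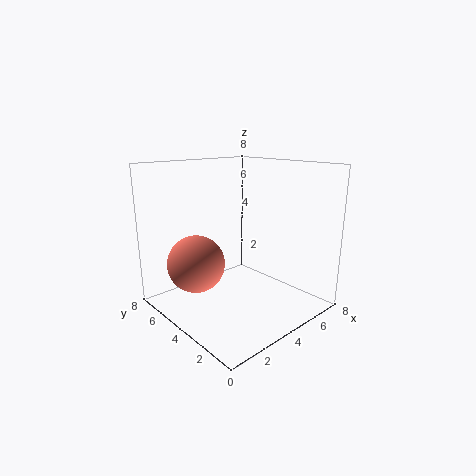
a = 1.5, b = 4.5, c = 3, col = 'salmon'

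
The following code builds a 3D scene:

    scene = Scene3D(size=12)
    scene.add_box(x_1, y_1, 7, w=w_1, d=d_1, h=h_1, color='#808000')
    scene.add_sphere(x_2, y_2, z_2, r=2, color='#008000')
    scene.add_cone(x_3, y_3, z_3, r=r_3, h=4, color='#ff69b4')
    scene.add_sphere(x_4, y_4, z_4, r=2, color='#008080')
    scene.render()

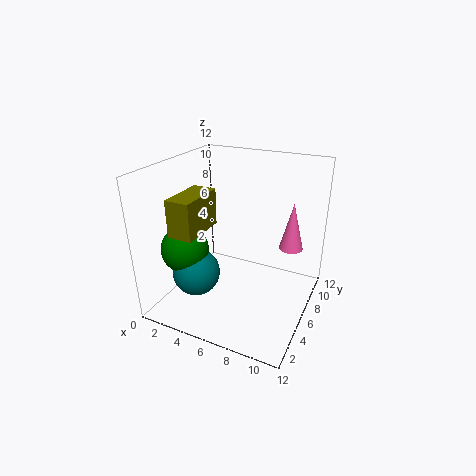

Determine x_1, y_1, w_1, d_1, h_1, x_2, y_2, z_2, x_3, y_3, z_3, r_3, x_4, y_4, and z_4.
x_1 = 2
y_1 = 2
w_1 = 2
d_1 = 4
h_1 = 3
x_2 = 2
y_2 = 4
z_2 = 5
x_3 = 10
y_3 = 8
z_3 = 5
r_3 = 1
x_4 = 3
y_4 = 4
z_4 = 3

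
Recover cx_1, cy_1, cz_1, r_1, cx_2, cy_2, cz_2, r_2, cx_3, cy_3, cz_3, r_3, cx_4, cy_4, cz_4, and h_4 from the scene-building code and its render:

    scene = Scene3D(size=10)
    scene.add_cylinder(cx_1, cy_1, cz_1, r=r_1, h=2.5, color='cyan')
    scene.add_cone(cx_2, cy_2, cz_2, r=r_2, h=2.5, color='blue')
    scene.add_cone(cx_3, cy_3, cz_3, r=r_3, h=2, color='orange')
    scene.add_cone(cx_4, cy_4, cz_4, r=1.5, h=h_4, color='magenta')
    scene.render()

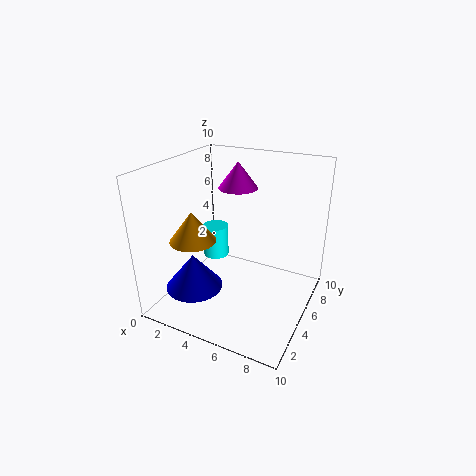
cx_1 = 2, cy_1 = 7, cz_1 = 2, r_1 = 1, cx_2 = 2.5, cy_2 = 3, cz_2 = 1.5, r_2 = 2, cx_3 = 3, cy_3 = 2.5, cz_3 = 5.5, r_3 = 1.5, cx_4 = 3.5, cy_4 = 8, cz_4 = 7.5, h_4 = 2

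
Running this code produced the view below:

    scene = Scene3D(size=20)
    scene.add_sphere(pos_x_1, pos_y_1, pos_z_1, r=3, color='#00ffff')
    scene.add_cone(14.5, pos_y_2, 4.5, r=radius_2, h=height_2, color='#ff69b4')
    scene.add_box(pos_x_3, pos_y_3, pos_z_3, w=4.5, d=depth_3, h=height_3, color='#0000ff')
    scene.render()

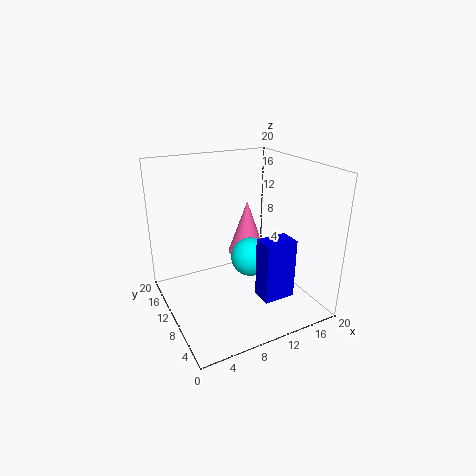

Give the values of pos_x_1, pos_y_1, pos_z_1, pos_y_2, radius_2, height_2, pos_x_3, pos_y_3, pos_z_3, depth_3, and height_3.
pos_x_1 = 13.5, pos_y_1 = 12.5, pos_z_1 = 5, pos_y_2 = 15.5, radius_2 = 3, height_2 = 8.5, pos_x_3 = 11.5, pos_y_3 = 4.5, pos_z_3 = 2, depth_3 = 3, height_3 = 8.5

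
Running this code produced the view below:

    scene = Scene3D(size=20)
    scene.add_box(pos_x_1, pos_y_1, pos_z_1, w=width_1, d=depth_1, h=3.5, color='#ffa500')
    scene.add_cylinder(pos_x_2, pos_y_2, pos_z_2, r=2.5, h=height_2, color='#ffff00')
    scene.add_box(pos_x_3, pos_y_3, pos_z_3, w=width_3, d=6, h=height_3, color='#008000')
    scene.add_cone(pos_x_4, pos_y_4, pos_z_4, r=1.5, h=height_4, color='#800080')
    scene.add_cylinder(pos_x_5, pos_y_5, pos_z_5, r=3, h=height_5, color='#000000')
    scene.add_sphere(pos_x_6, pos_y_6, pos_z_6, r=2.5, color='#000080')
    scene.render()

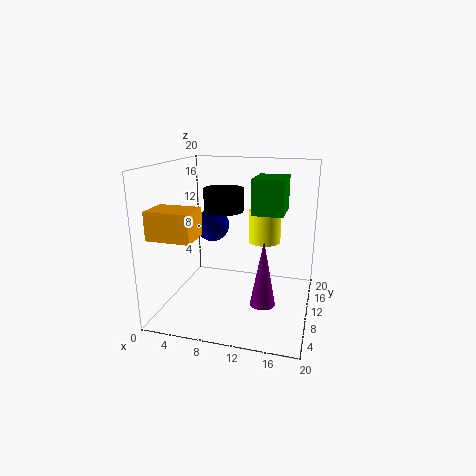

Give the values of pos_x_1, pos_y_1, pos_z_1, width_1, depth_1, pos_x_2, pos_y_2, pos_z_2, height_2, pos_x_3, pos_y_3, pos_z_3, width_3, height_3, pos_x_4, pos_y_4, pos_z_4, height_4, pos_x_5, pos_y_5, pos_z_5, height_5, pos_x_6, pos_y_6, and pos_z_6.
pos_x_1 = 1.5; pos_y_1 = 0.5; pos_z_1 = 12; width_1 = 5.5; depth_1 = 4; pos_x_2 = 12.5; pos_y_2 = 16.5; pos_z_2 = 7.5; height_2 = 5; pos_x_3 = 11.5; pos_y_3 = 11; pos_z_3 = 13; width_3 = 4.5; height_3 = 5; pos_x_4 = 15; pos_y_4 = 3; pos_z_4 = 4.5; height_4 = 8; pos_x_5 = 6.5; pos_y_5 = 14.5; pos_z_5 = 12.5; height_5 = 3.5; pos_x_6 = 5; pos_y_6 = 13.5; pos_z_6 = 10.5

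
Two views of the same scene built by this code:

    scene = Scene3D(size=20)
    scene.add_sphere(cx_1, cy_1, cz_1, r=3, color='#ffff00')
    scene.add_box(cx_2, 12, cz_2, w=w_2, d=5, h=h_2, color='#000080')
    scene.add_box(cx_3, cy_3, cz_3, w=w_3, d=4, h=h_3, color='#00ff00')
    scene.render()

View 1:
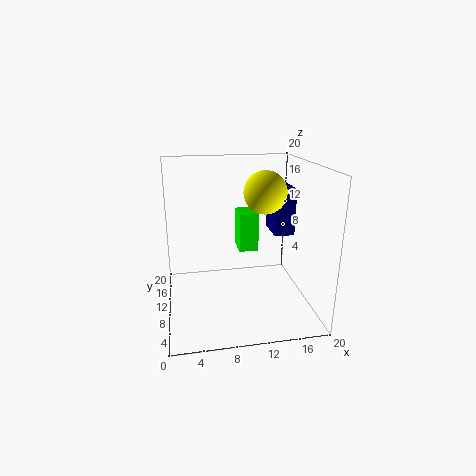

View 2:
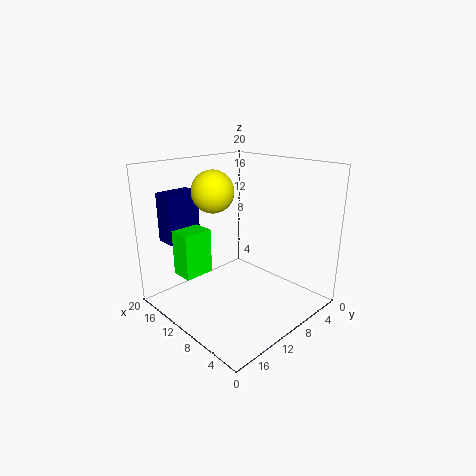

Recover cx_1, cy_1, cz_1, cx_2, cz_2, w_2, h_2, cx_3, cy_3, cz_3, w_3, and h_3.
cx_1 = 14
cy_1 = 11
cz_1 = 16
cx_2 = 16
cz_2 = 9
w_2 = 3
h_2 = 7
cx_3 = 11
cy_3 = 14
cz_3 = 6
w_3 = 3
h_3 = 6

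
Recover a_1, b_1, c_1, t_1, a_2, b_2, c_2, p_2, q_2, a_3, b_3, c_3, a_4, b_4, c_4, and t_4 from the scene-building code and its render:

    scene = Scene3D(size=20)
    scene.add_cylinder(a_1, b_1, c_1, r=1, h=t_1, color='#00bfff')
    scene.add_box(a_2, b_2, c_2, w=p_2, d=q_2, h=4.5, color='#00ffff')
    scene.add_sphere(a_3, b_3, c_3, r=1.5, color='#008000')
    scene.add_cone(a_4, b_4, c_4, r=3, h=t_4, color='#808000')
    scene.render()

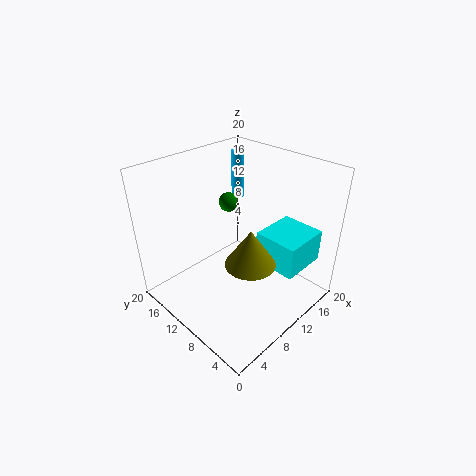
a_1 = 17.5, b_1 = 17.5, c_1 = 11.5, t_1 = 7.5, a_2 = 11, b_2 = 1.5, c_2 = 7, p_2 = 6.5, q_2 = 6, a_3 = 14, b_3 = 16, c_3 = 12, a_4 = 6, b_4 = 4, c_4 = 11, t_4 = 4.5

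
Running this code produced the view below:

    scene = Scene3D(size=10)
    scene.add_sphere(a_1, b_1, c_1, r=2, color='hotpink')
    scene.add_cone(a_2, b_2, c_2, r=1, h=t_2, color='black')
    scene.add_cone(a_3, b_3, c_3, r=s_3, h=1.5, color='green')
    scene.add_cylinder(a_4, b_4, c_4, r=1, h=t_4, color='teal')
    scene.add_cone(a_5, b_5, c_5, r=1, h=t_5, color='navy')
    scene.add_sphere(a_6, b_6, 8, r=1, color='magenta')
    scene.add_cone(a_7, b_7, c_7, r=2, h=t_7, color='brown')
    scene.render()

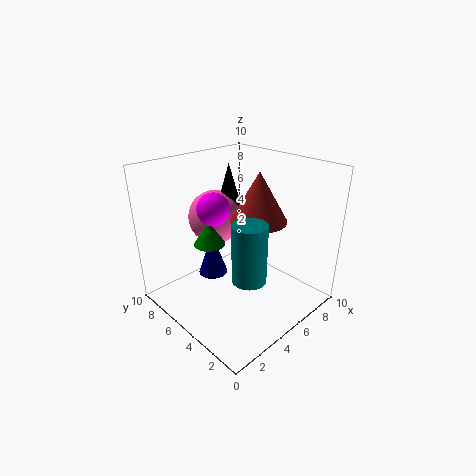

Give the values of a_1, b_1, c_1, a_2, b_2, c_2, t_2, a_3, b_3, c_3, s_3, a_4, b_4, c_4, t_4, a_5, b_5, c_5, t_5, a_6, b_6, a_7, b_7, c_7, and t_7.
a_1 = 5.5; b_1 = 8; c_1 = 5.5; a_2 = 6.5; b_2 = 7.5; c_2 = 6; t_2 = 3.5; a_3 = 2.5; b_3 = 5; c_3 = 5.5; s_3 = 1; a_4 = 2.5; b_4 = 1.5; c_4 = 4.5; t_4 = 3.5; a_5 = 3.5; b_5 = 6; c_5 = 2.5; t_5 = 3; a_6 = 2.5; b_6 = 4.5; a_7 = 6.5; b_7 = 4.5; c_7 = 6; t_7 = 3.5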